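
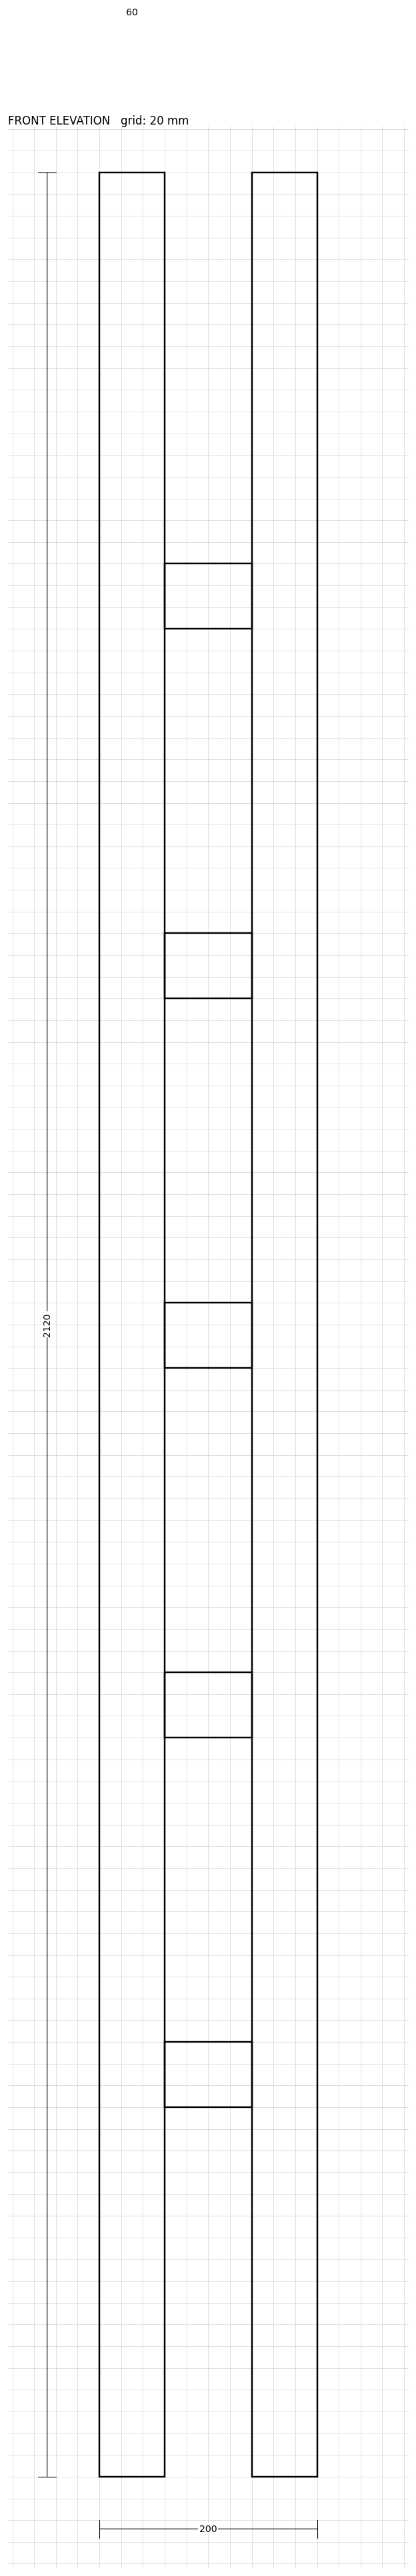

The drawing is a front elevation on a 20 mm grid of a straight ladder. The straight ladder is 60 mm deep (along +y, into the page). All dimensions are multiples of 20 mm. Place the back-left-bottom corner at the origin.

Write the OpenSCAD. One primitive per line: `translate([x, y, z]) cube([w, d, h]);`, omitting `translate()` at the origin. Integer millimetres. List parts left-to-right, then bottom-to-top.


cube([60, 60, 2120]);
translate([60, 0, 340]) cube([80, 60, 60]);
translate([60, 0, 680]) cube([80, 60, 60]);
translate([60, 0, 1020]) cube([80, 60, 60]);
translate([60, 0, 1360]) cube([80, 60, 60]);
translate([60, 0, 1700]) cube([80, 60, 60]);
translate([140, 0, 0]) cube([60, 60, 2120]);


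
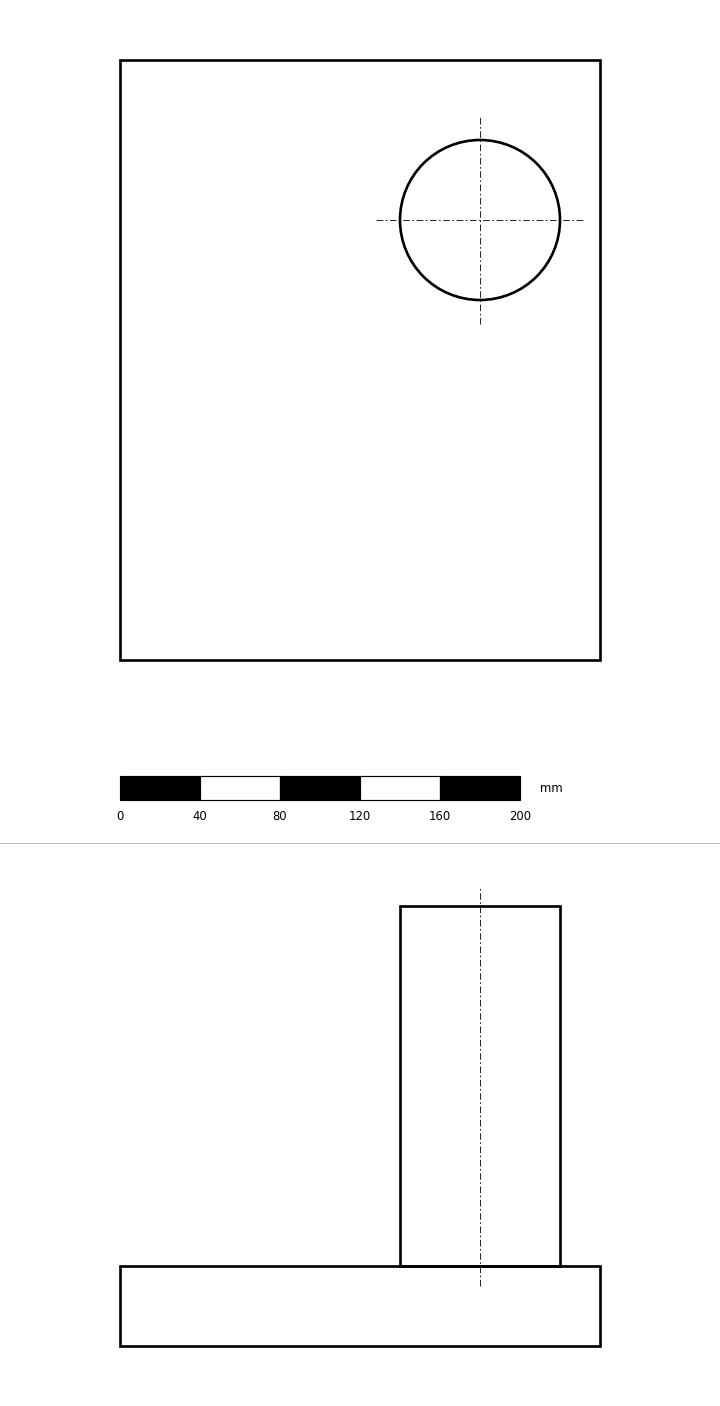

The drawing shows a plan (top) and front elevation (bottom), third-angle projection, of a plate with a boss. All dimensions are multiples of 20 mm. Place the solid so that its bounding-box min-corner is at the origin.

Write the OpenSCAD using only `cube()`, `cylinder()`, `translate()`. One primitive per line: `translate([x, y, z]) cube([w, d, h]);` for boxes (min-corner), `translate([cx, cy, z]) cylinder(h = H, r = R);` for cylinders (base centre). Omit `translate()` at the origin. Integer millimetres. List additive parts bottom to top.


cube([240, 300, 40]);
translate([180, 220, 40]) cylinder(h = 180, r = 40);


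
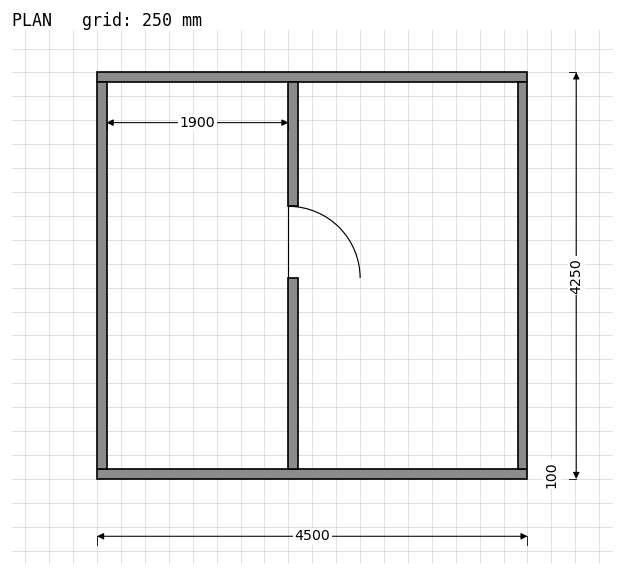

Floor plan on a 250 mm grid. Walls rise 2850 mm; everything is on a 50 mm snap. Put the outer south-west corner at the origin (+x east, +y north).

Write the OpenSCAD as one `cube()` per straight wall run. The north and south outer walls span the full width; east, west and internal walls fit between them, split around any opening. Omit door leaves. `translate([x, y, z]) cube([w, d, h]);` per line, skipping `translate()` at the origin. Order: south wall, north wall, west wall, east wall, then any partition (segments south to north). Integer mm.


cube([4500, 100, 2850]);
translate([0, 4150, 0]) cube([4500, 100, 2850]);
translate([0, 100, 0]) cube([100, 4050, 2850]);
translate([4400, 100, 0]) cube([100, 4050, 2850]);
translate([2000, 100, 0]) cube([100, 2000, 2850]);
translate([2000, 2850, 0]) cube([100, 1300, 2850]);


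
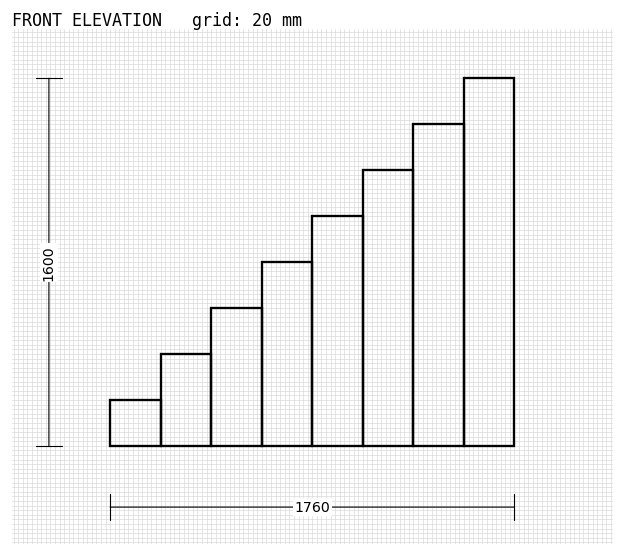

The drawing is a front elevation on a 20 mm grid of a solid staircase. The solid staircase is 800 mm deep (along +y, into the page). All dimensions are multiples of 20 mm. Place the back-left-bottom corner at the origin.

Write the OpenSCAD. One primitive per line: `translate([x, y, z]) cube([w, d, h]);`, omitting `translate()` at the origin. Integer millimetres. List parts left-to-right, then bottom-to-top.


cube([220, 800, 200]);
translate([220, 0, 0]) cube([220, 800, 400]);
translate([440, 0, 0]) cube([220, 800, 600]);
translate([660, 0, 0]) cube([220, 800, 800]);
translate([880, 0, 0]) cube([220, 800, 1000]);
translate([1100, 0, 0]) cube([220, 800, 1200]);
translate([1320, 0, 0]) cube([220, 800, 1400]);
translate([1540, 0, 0]) cube([220, 800, 1600]);


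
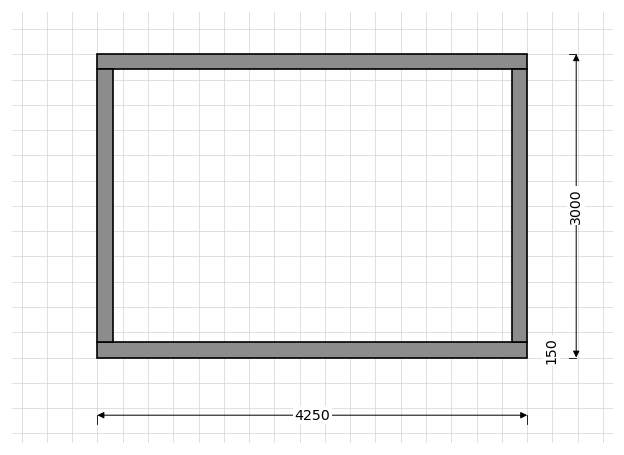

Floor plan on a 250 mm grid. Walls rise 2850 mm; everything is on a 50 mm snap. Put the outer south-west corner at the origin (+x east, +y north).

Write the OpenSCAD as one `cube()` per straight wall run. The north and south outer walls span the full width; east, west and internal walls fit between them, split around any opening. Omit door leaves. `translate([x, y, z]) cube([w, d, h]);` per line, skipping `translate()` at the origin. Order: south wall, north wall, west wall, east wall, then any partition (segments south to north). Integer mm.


cube([4250, 150, 2850]);
translate([0, 2850, 0]) cube([4250, 150, 2850]);
translate([0, 150, 0]) cube([150, 2700, 2850]);
translate([4100, 150, 0]) cube([150, 2700, 2850]);


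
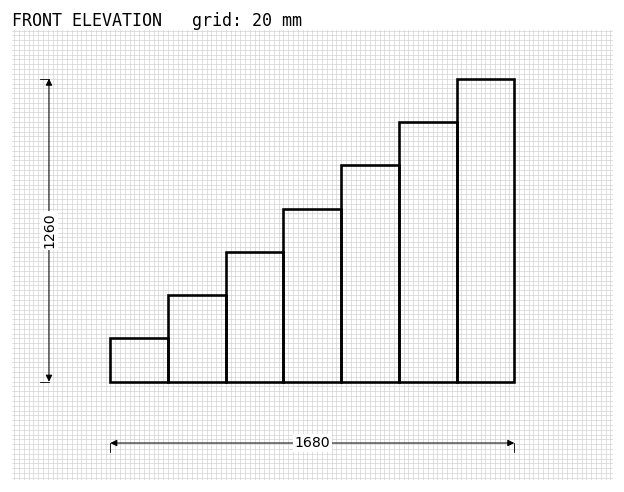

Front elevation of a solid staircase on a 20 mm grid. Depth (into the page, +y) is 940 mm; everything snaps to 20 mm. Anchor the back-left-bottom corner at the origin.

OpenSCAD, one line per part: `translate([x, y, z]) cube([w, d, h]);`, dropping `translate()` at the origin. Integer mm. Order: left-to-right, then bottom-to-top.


cube([240, 940, 180]);
translate([240, 0, 0]) cube([240, 940, 360]);
translate([480, 0, 0]) cube([240, 940, 540]);
translate([720, 0, 0]) cube([240, 940, 720]);
translate([960, 0, 0]) cube([240, 940, 900]);
translate([1200, 0, 0]) cube([240, 940, 1080]);
translate([1440, 0, 0]) cube([240, 940, 1260]);


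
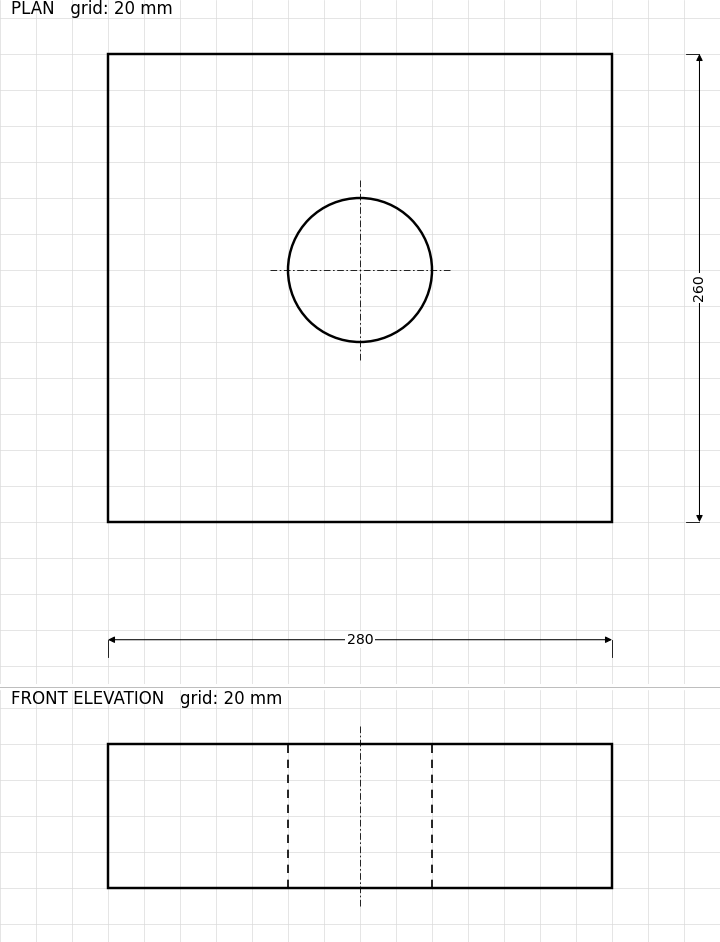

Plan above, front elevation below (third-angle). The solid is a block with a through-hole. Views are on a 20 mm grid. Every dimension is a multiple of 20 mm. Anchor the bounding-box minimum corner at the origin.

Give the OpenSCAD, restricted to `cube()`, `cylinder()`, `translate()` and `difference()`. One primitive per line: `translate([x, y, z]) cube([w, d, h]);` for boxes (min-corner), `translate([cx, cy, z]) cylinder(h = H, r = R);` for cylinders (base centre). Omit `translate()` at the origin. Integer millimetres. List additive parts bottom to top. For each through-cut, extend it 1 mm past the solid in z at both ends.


difference() {
  cube([280, 260, 80]);
  translate([140, 140, -1]) cylinder(h = 82, r = 40);
}


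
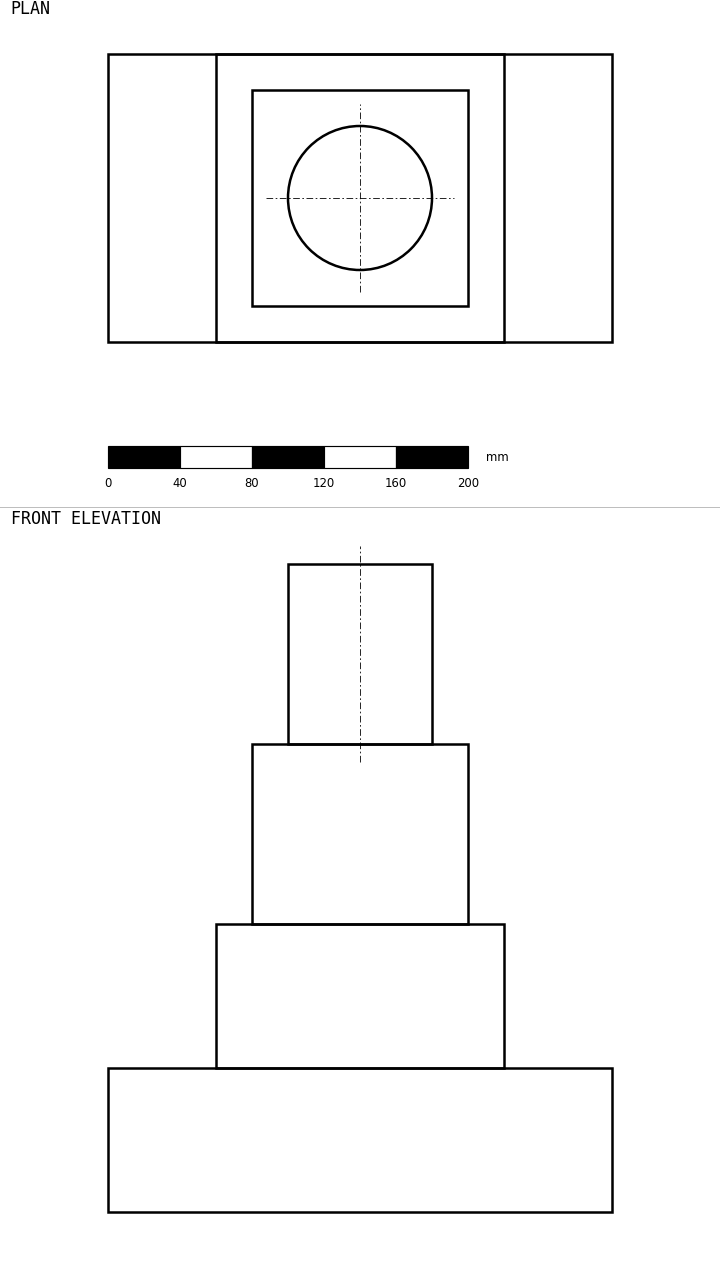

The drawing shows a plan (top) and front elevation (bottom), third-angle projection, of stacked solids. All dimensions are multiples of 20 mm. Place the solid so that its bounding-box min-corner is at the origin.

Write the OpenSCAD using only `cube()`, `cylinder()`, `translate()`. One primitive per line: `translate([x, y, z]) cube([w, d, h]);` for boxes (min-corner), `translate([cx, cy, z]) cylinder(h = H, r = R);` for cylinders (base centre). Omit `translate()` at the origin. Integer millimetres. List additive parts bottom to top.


cube([280, 160, 80]);
translate([60, 0, 80]) cube([160, 160, 80]);
translate([80, 20, 160]) cube([120, 120, 100]);
translate([140, 80, 260]) cylinder(h = 100, r = 40);


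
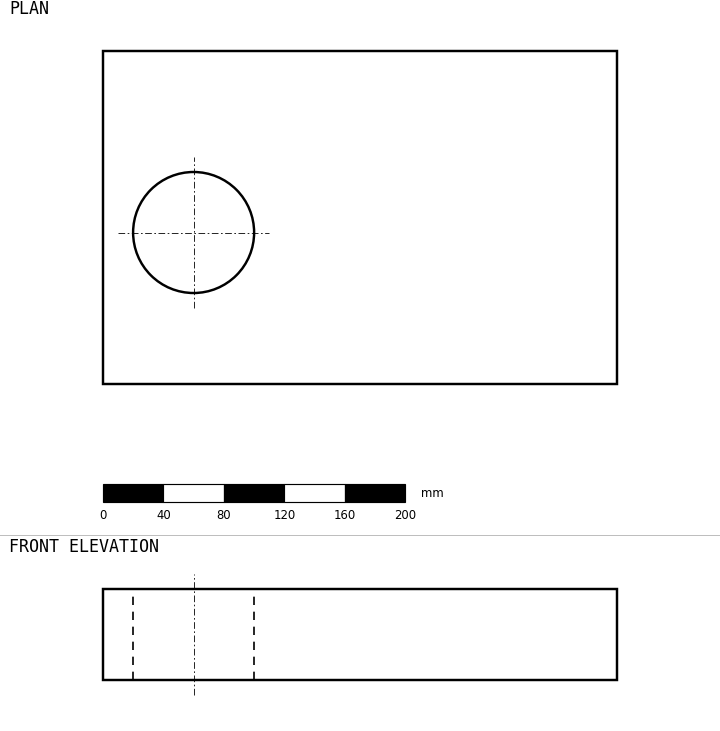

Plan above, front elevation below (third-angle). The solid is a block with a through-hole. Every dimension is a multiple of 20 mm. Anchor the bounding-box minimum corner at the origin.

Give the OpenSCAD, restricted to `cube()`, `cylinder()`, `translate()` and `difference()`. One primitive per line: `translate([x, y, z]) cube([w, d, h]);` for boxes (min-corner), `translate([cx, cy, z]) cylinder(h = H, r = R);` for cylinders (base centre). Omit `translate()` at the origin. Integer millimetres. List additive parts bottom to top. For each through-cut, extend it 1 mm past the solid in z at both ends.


difference() {
  cube([340, 220, 60]);
  translate([60, 100, -1]) cylinder(h = 62, r = 40);
}


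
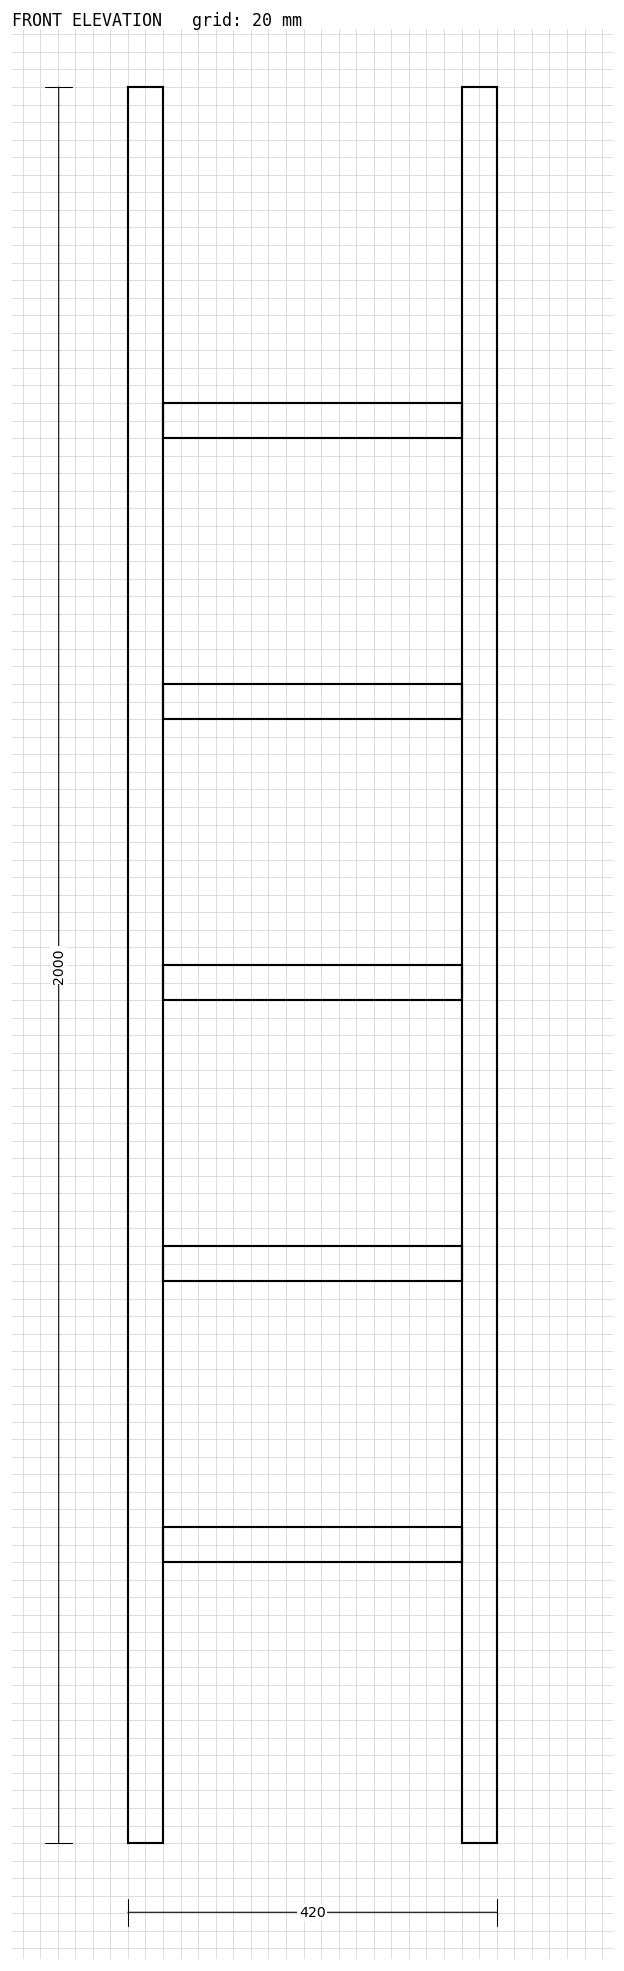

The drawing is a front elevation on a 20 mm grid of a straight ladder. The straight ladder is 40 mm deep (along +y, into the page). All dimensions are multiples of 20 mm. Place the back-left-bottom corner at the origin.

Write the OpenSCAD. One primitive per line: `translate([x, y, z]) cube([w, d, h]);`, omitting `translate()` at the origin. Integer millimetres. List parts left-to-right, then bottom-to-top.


cube([40, 40, 2000]);
translate([40, 0, 320]) cube([340, 40, 40]);
translate([40, 0, 640]) cube([340, 40, 40]);
translate([40, 0, 960]) cube([340, 40, 40]);
translate([40, 0, 1280]) cube([340, 40, 40]);
translate([40, 0, 1600]) cube([340, 40, 40]);
translate([380, 0, 0]) cube([40, 40, 2000]);


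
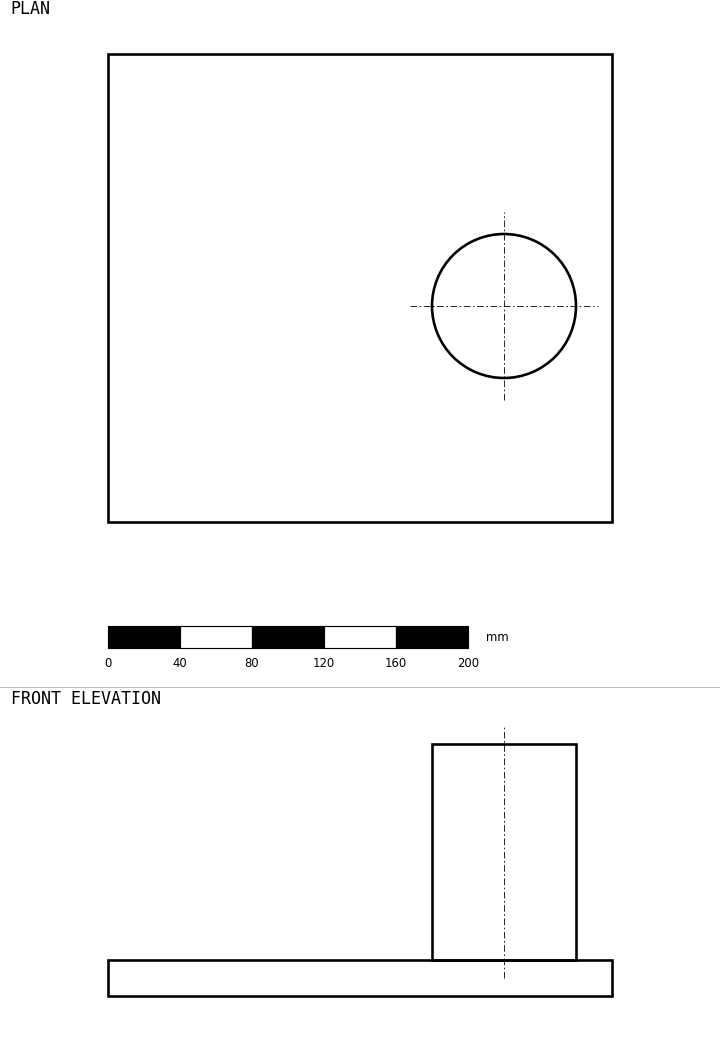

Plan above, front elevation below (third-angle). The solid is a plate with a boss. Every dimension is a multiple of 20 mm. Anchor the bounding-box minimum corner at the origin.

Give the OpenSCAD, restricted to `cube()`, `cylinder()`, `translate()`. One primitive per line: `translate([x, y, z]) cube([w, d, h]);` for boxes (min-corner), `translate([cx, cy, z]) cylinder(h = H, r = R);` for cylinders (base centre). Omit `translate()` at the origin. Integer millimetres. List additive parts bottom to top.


cube([280, 260, 20]);
translate([220, 120, 20]) cylinder(h = 120, r = 40);


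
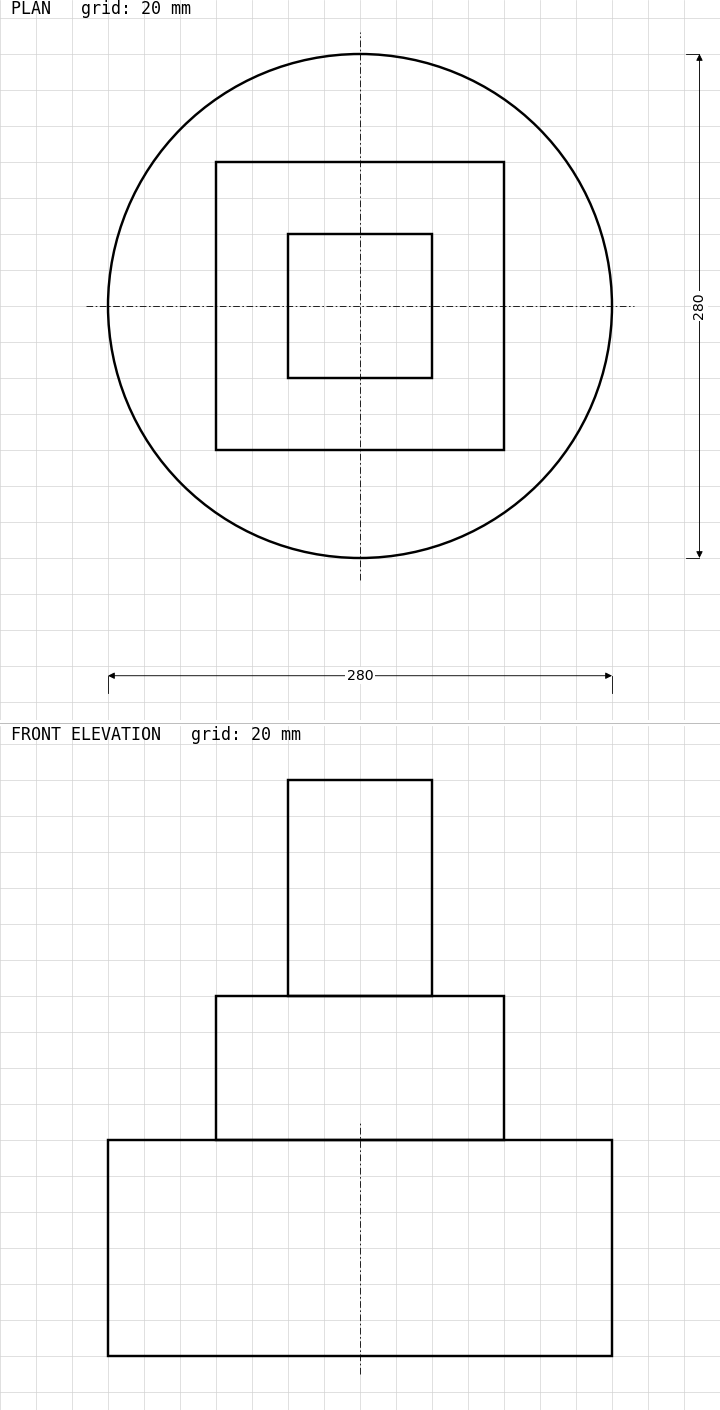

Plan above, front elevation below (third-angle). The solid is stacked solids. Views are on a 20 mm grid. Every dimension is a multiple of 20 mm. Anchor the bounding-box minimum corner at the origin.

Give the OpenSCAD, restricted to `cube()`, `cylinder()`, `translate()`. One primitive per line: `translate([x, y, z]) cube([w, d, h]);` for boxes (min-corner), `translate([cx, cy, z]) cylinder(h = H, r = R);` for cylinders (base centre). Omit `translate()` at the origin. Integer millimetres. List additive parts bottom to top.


translate([140, 140, 0]) cylinder(h = 120, r = 140);
translate([60, 60, 120]) cube([160, 160, 80]);
translate([100, 100, 200]) cube([80, 80, 120]);


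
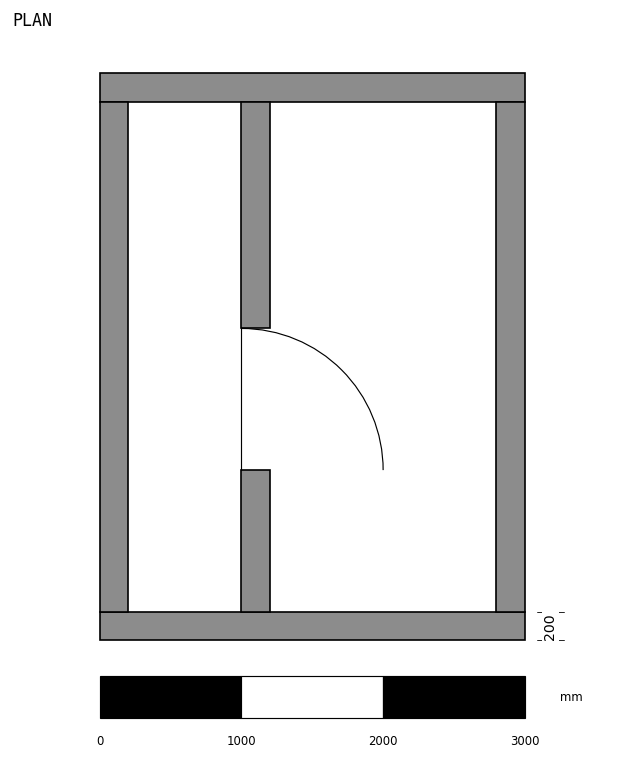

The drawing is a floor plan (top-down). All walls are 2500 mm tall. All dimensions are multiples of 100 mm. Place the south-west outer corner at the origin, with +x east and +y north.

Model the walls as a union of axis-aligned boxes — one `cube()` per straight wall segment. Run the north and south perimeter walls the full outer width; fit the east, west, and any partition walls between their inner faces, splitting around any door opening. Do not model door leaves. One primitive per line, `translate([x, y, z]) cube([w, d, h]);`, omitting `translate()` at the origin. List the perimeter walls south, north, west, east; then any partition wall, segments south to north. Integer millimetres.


cube([3000, 200, 2500]);
translate([0, 3800, 0]) cube([3000, 200, 2500]);
translate([0, 200, 0]) cube([200, 3600, 2500]);
translate([2800, 200, 0]) cube([200, 3600, 2500]);
translate([1000, 200, 0]) cube([200, 1000, 2500]);
translate([1000, 2200, 0]) cube([200, 1600, 2500]);


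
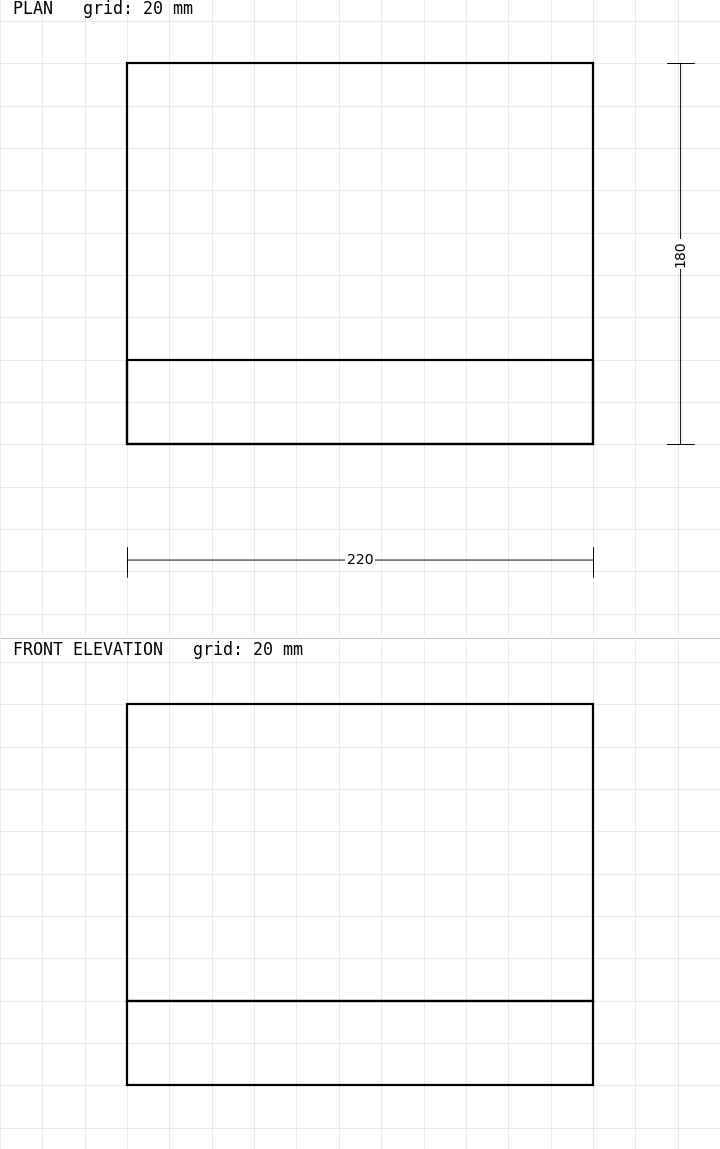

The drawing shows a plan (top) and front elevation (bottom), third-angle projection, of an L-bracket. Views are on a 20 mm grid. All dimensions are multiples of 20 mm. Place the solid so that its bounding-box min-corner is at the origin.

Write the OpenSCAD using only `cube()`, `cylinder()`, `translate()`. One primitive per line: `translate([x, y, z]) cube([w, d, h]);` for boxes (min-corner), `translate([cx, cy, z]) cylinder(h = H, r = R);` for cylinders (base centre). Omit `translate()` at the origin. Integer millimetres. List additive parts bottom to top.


cube([220, 180, 40]);
translate([0, 0, 40]) cube([220, 40, 140]);


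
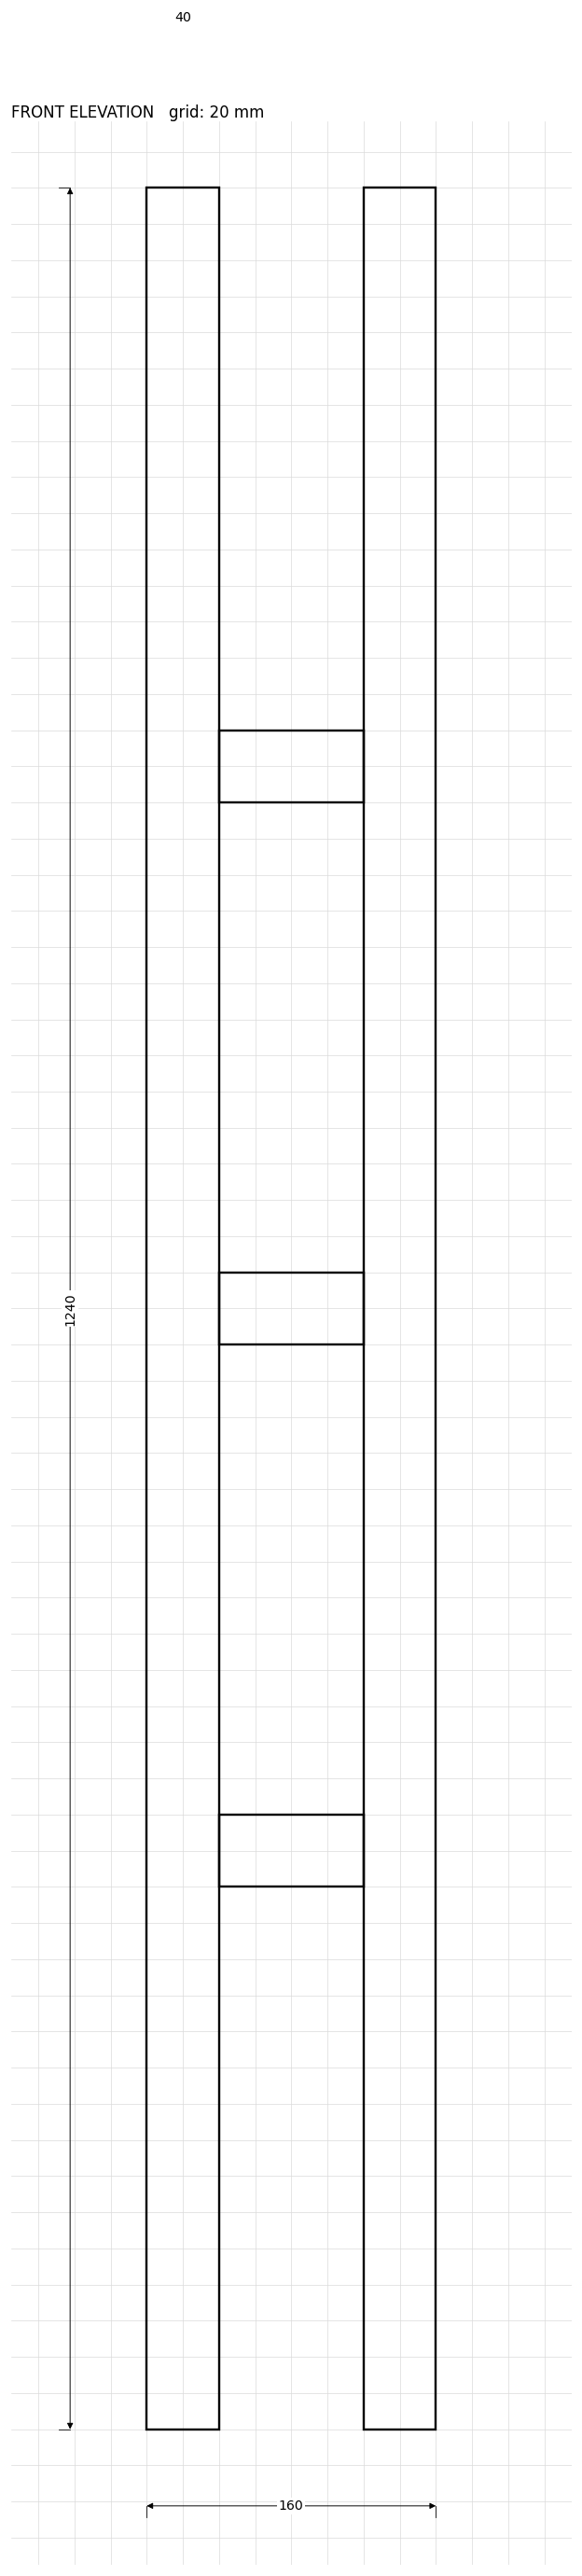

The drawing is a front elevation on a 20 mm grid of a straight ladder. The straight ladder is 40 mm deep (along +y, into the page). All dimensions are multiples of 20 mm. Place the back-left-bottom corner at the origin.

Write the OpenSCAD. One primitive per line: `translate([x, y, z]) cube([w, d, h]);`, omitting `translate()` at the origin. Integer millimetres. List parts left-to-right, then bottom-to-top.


cube([40, 40, 1240]);
translate([40, 0, 300]) cube([80, 40, 40]);
translate([40, 0, 600]) cube([80, 40, 40]);
translate([40, 0, 900]) cube([80, 40, 40]);
translate([120, 0, 0]) cube([40, 40, 1240]);


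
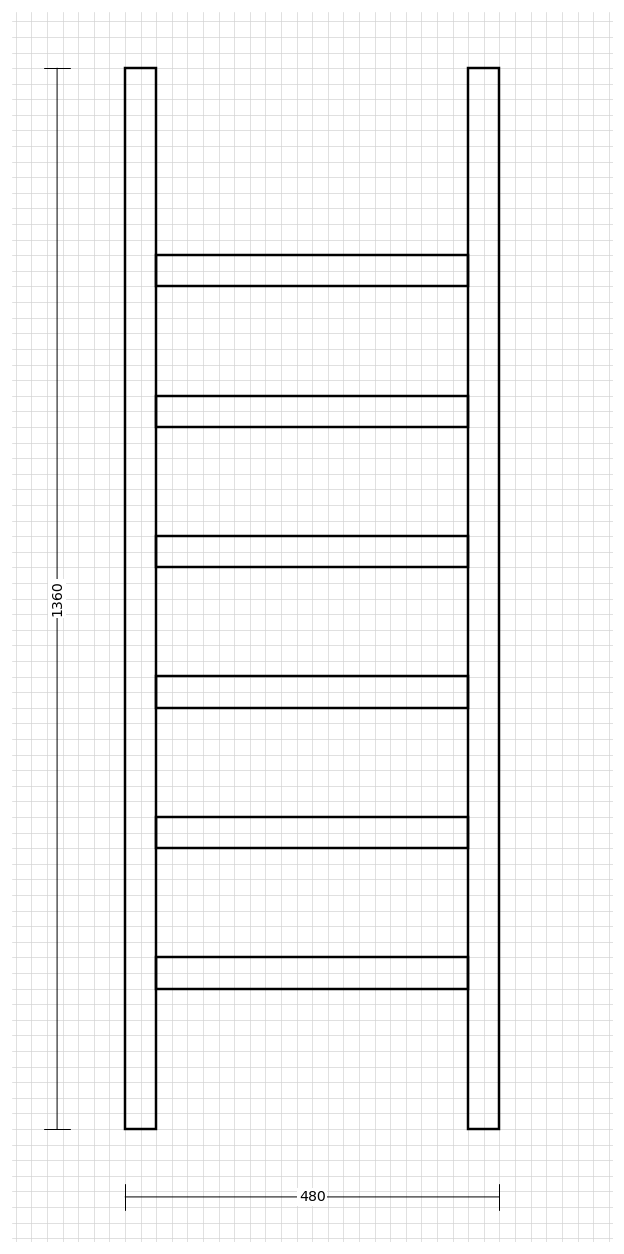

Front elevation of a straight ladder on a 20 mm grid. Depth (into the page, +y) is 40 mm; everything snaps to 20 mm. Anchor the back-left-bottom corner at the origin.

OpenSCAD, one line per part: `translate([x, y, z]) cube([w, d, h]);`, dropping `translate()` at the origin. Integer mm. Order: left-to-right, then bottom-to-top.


cube([40, 40, 1360]);
translate([40, 0, 180]) cube([400, 40, 40]);
translate([40, 0, 360]) cube([400, 40, 40]);
translate([40, 0, 540]) cube([400, 40, 40]);
translate([40, 0, 720]) cube([400, 40, 40]);
translate([40, 0, 900]) cube([400, 40, 40]);
translate([40, 0, 1080]) cube([400, 40, 40]);
translate([440, 0, 0]) cube([40, 40, 1360]);


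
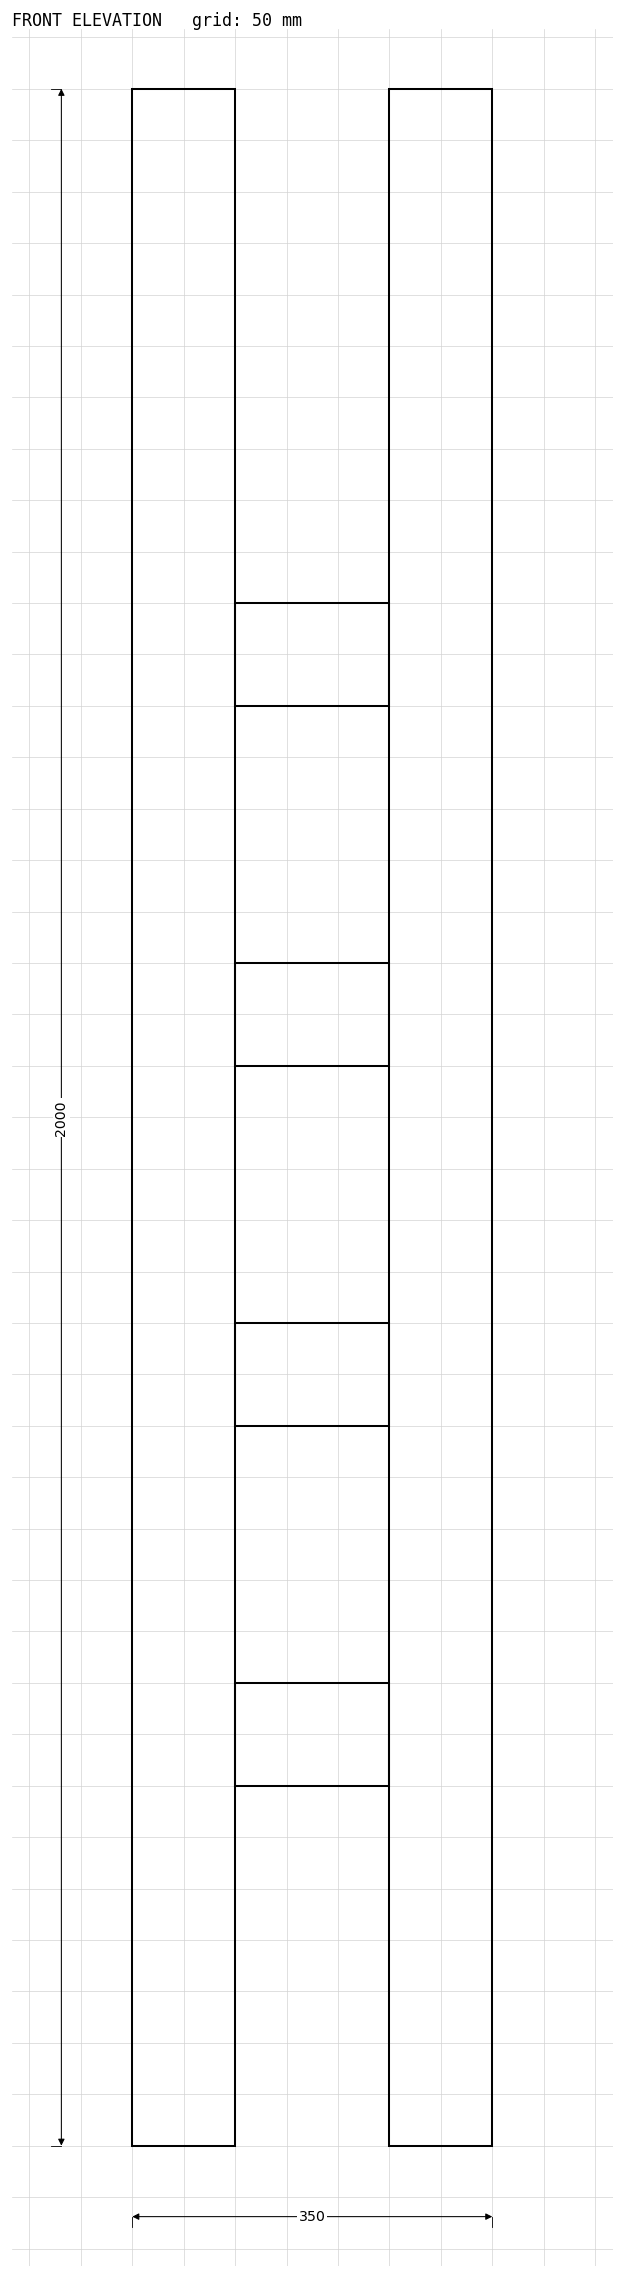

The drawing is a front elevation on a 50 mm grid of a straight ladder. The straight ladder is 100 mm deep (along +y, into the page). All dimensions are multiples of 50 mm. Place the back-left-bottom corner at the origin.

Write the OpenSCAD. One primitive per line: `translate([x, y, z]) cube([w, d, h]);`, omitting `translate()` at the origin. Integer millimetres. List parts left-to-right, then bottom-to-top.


cube([100, 100, 2000]);
translate([100, 0, 350]) cube([150, 100, 100]);
translate([100, 0, 700]) cube([150, 100, 100]);
translate([100, 0, 1050]) cube([150, 100, 100]);
translate([100, 0, 1400]) cube([150, 100, 100]);
translate([250, 0, 0]) cube([100, 100, 2000]);


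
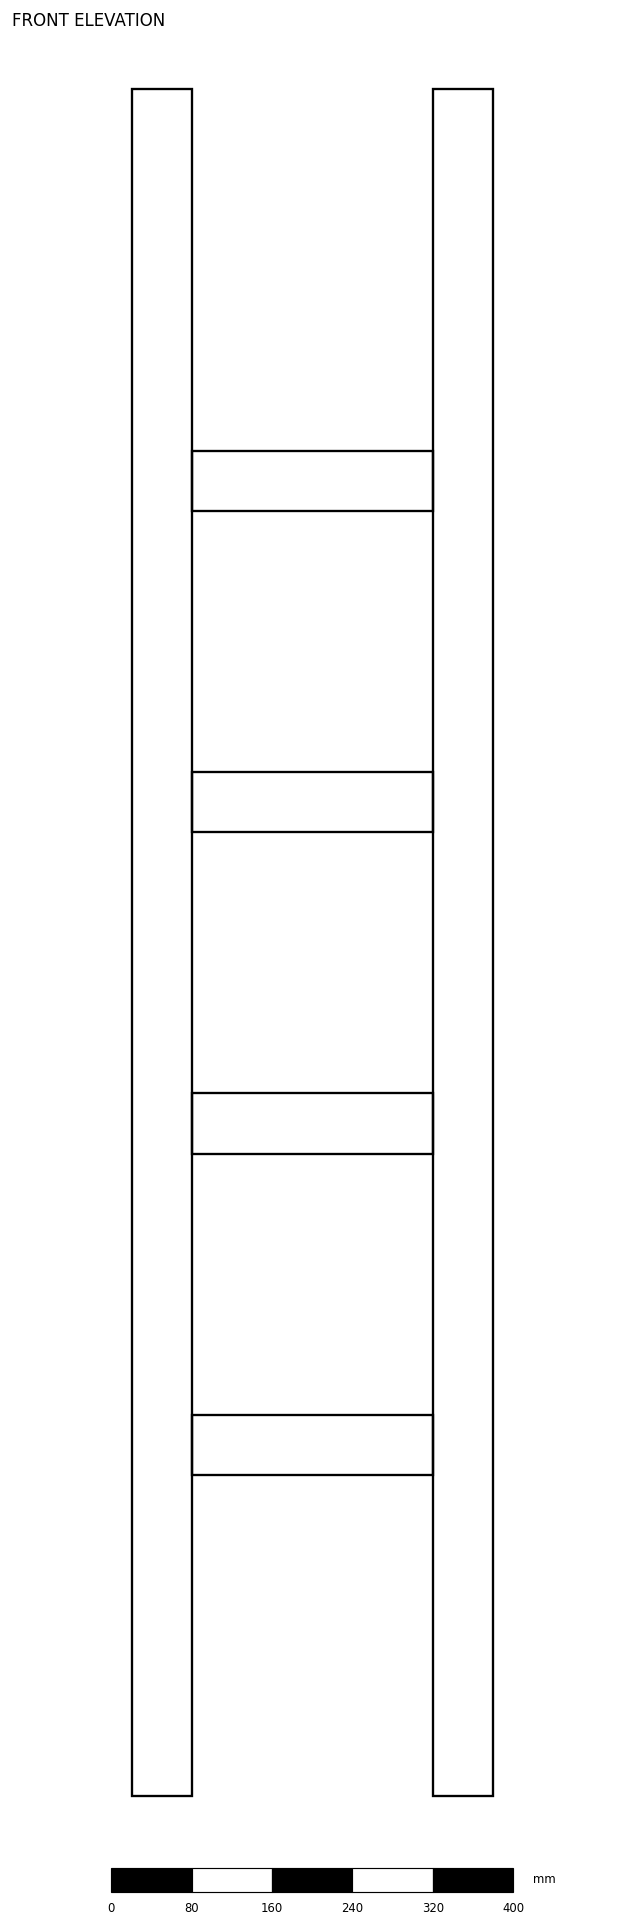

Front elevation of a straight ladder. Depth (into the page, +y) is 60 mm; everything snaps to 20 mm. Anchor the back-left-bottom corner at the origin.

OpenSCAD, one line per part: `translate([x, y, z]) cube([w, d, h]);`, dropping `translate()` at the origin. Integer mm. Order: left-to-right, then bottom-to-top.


cube([60, 60, 1700]);
translate([60, 0, 320]) cube([240, 60, 60]);
translate([60, 0, 640]) cube([240, 60, 60]);
translate([60, 0, 960]) cube([240, 60, 60]);
translate([60, 0, 1280]) cube([240, 60, 60]);
translate([300, 0, 0]) cube([60, 60, 1700]);


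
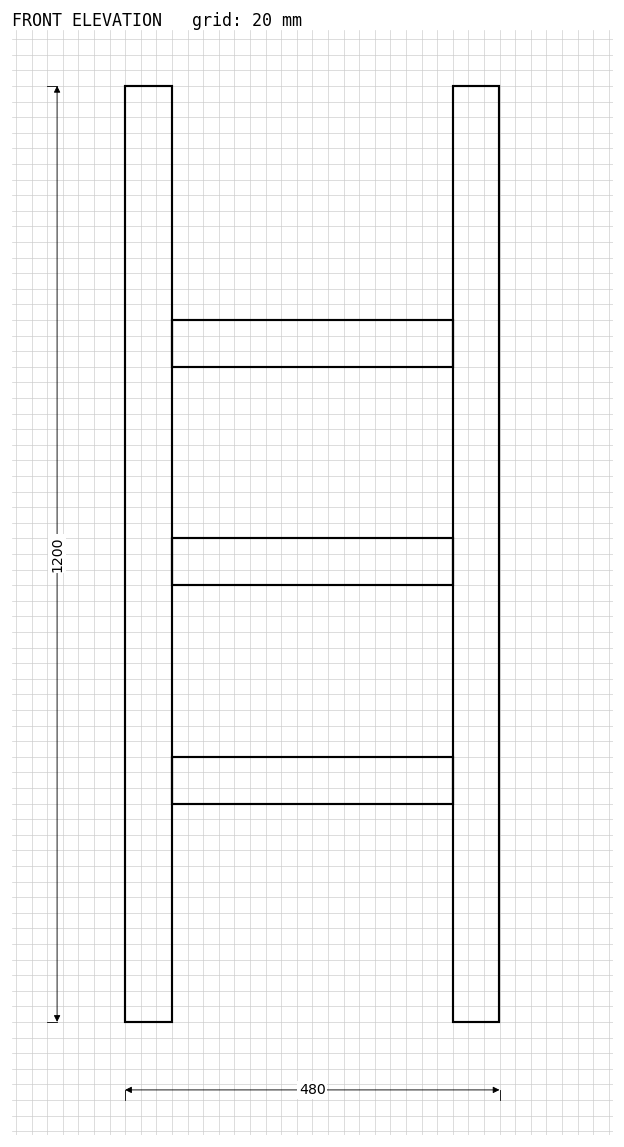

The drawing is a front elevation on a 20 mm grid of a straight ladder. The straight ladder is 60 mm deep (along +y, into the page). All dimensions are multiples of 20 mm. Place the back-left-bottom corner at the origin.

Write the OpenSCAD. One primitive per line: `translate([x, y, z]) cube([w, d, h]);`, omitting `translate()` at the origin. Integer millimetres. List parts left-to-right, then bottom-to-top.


cube([60, 60, 1200]);
translate([60, 0, 280]) cube([360, 60, 60]);
translate([60, 0, 560]) cube([360, 60, 60]);
translate([60, 0, 840]) cube([360, 60, 60]);
translate([420, 0, 0]) cube([60, 60, 1200]);


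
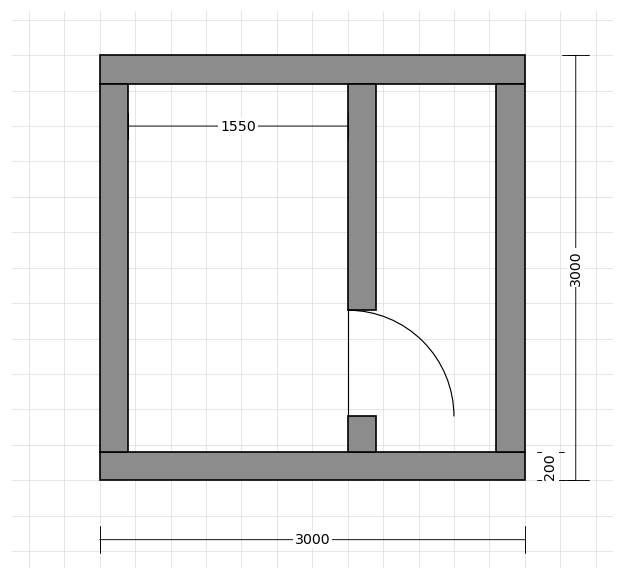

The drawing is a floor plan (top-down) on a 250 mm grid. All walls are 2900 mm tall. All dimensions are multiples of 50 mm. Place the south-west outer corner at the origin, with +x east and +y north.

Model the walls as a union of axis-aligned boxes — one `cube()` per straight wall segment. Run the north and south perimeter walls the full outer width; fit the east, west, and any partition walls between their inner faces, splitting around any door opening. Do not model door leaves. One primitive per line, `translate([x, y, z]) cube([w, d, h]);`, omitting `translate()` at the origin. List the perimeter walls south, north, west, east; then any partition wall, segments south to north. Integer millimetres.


cube([3000, 200, 2900]);
translate([0, 2800, 0]) cube([3000, 200, 2900]);
translate([0, 200, 0]) cube([200, 2600, 2900]);
translate([2800, 200, 0]) cube([200, 2600, 2900]);
translate([1750, 200, 0]) cube([200, 250, 2900]);
translate([1750, 1200, 0]) cube([200, 1600, 2900]);


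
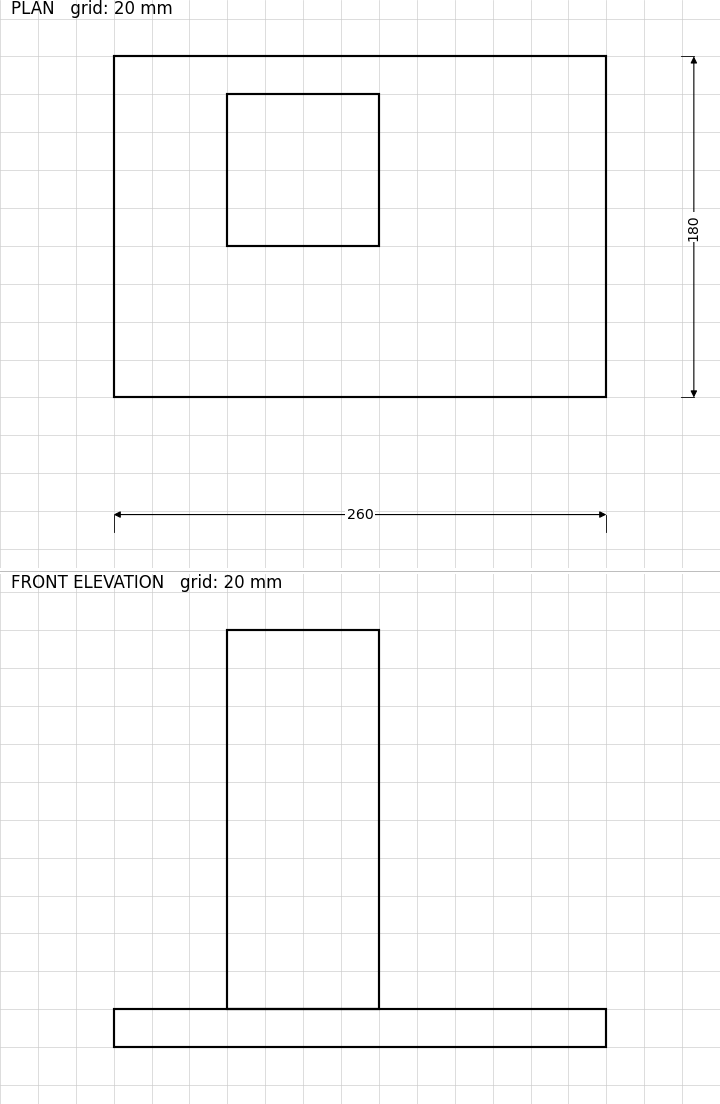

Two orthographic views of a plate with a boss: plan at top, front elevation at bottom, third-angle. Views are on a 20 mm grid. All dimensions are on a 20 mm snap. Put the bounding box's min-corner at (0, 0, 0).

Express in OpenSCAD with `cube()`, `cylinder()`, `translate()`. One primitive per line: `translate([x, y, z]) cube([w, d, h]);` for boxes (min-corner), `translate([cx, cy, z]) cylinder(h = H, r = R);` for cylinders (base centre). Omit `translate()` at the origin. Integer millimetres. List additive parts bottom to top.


cube([260, 180, 20]);
translate([60, 80, 20]) cube([80, 80, 200]);


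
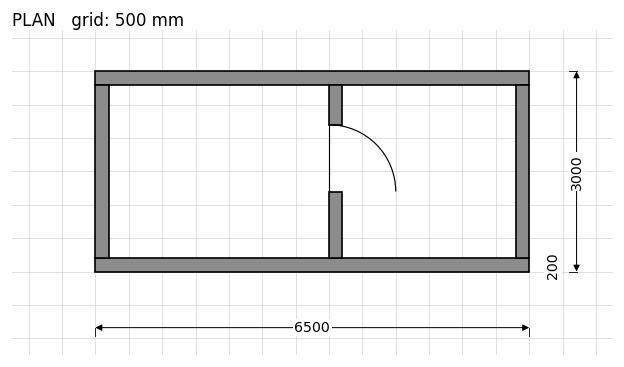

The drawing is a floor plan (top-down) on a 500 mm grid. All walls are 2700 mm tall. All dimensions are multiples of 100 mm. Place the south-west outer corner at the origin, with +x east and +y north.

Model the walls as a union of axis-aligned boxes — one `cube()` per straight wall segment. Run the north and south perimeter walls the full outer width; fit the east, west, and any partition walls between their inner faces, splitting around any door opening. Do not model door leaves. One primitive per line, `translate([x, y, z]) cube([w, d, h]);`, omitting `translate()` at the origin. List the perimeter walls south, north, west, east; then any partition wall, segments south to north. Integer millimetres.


cube([6500, 200, 2700]);
translate([0, 2800, 0]) cube([6500, 200, 2700]);
translate([0, 200, 0]) cube([200, 2600, 2700]);
translate([6300, 200, 0]) cube([200, 2600, 2700]);
translate([3500, 200, 0]) cube([200, 1000, 2700]);
translate([3500, 2200, 0]) cube([200, 600, 2700]);


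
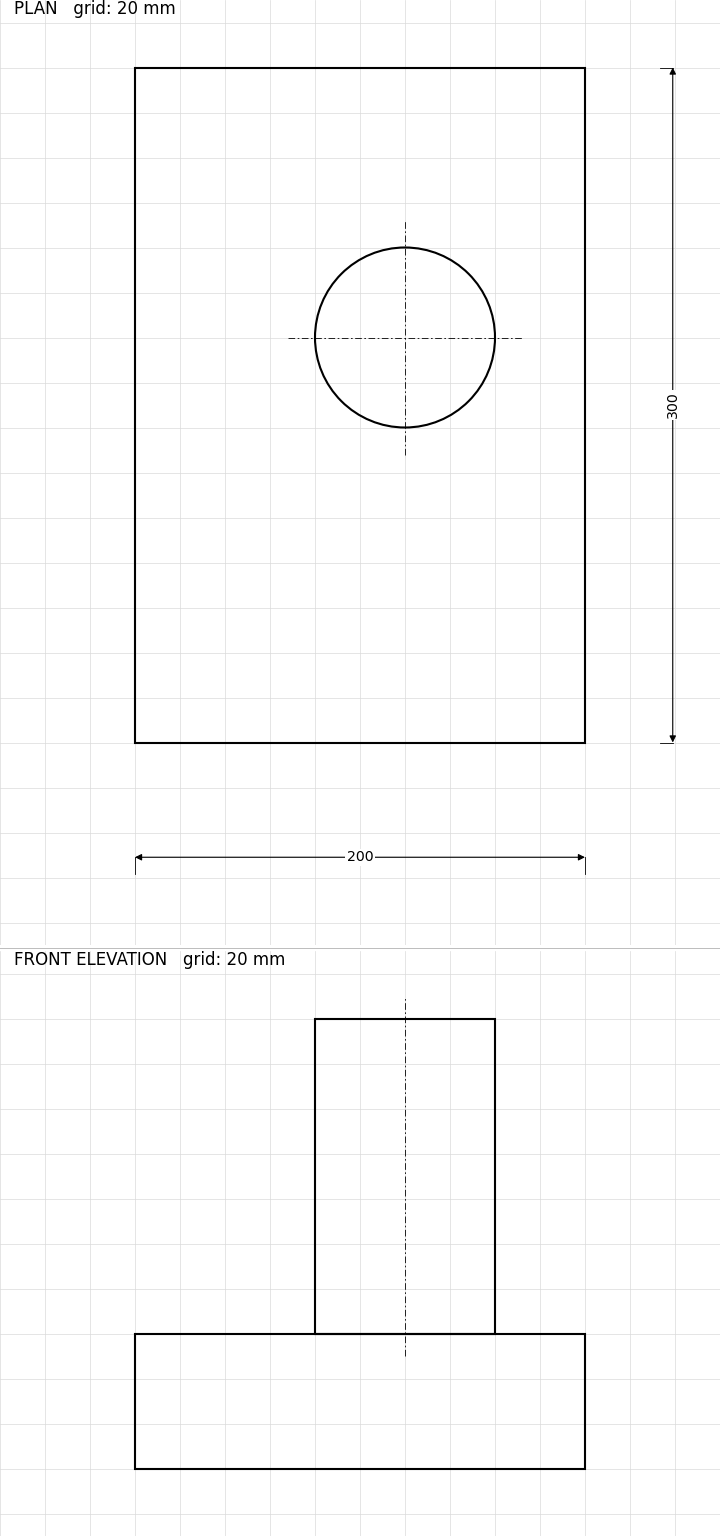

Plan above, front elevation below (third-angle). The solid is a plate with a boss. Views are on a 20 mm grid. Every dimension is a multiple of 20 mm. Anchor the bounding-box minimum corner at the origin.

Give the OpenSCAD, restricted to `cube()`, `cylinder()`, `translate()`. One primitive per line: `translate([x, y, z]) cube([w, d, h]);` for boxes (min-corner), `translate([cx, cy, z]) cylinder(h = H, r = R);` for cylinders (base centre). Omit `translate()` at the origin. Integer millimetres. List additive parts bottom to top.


cube([200, 300, 60]);
translate([120, 180, 60]) cylinder(h = 140, r = 40);


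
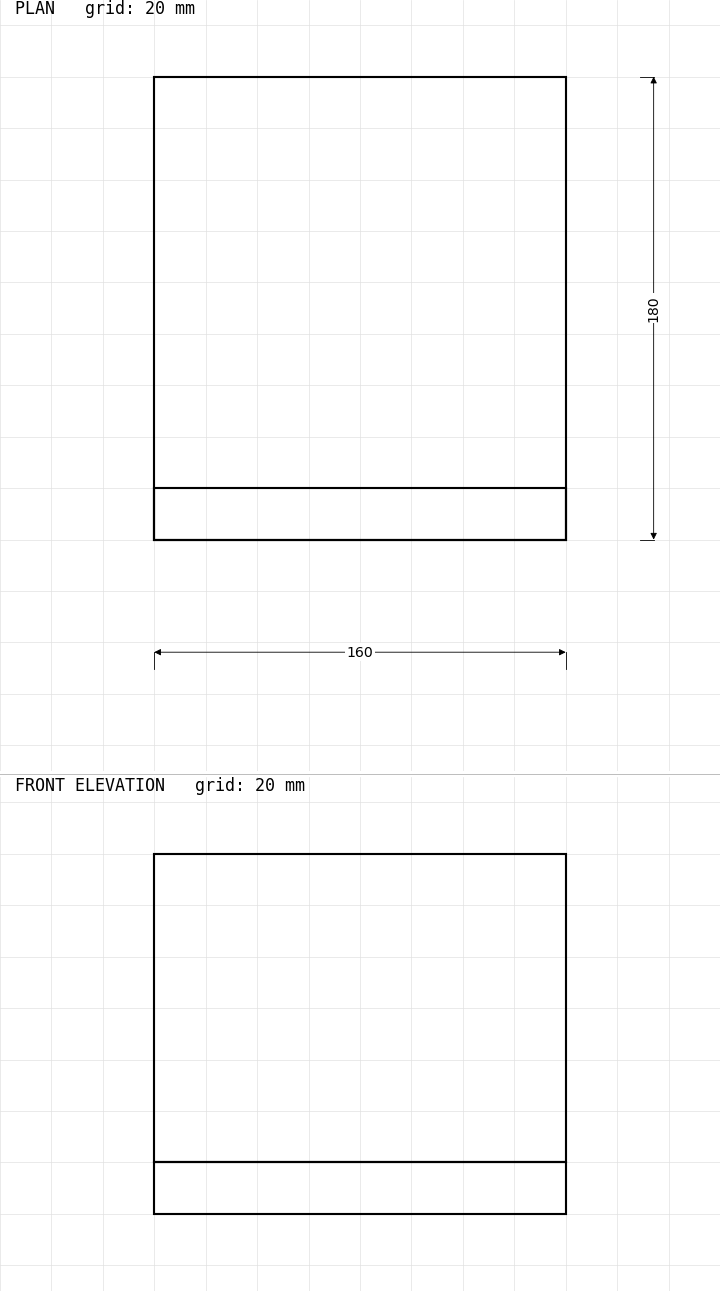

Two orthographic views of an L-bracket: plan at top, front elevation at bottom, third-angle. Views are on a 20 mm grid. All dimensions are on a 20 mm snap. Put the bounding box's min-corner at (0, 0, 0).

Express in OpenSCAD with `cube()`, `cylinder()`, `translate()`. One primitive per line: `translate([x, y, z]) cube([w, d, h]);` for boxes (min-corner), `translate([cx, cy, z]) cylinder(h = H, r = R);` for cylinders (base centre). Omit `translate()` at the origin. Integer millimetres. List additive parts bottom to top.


cube([160, 180, 20]);
translate([0, 0, 20]) cube([160, 20, 120]);


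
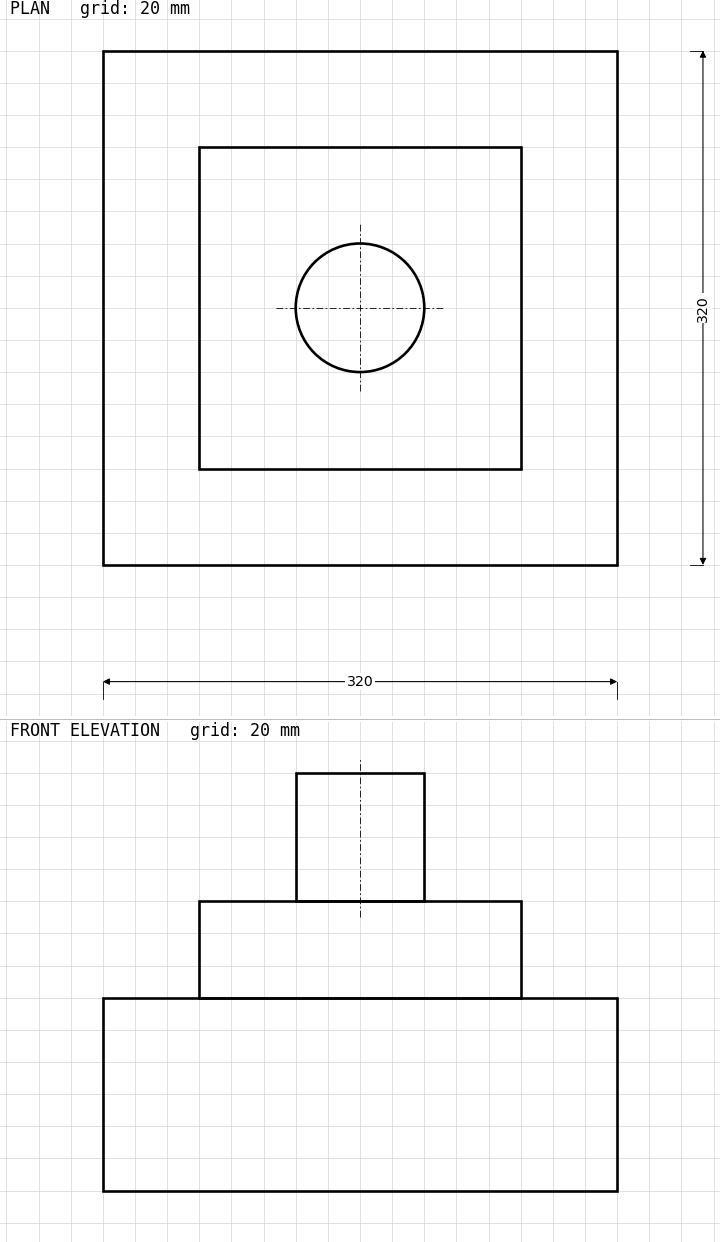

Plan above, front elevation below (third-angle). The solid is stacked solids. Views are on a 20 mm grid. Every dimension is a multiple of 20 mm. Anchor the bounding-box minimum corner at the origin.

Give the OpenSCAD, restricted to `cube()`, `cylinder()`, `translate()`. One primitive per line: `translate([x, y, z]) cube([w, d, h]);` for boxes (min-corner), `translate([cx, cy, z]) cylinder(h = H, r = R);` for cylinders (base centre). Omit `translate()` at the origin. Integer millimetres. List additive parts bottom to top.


cube([320, 320, 120]);
translate([60, 60, 120]) cube([200, 200, 60]);
translate([160, 160, 180]) cylinder(h = 80, r = 40);


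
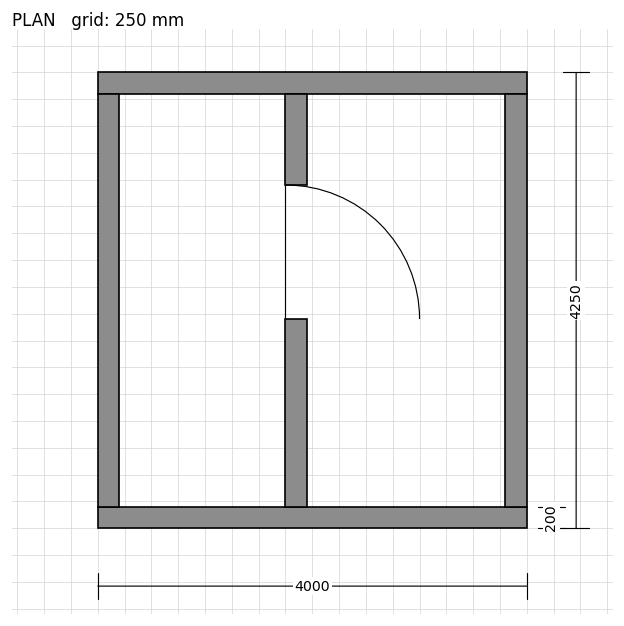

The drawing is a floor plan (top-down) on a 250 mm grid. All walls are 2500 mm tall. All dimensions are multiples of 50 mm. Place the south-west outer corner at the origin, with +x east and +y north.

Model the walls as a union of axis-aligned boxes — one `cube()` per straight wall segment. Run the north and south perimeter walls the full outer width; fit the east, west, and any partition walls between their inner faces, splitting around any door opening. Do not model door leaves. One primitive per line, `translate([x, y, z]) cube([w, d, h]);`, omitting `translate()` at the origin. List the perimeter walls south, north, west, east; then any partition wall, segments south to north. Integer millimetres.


cube([4000, 200, 2500]);
translate([0, 4050, 0]) cube([4000, 200, 2500]);
translate([0, 200, 0]) cube([200, 3850, 2500]);
translate([3800, 200, 0]) cube([200, 3850, 2500]);
translate([1750, 200, 0]) cube([200, 1750, 2500]);
translate([1750, 3200, 0]) cube([200, 850, 2500]);


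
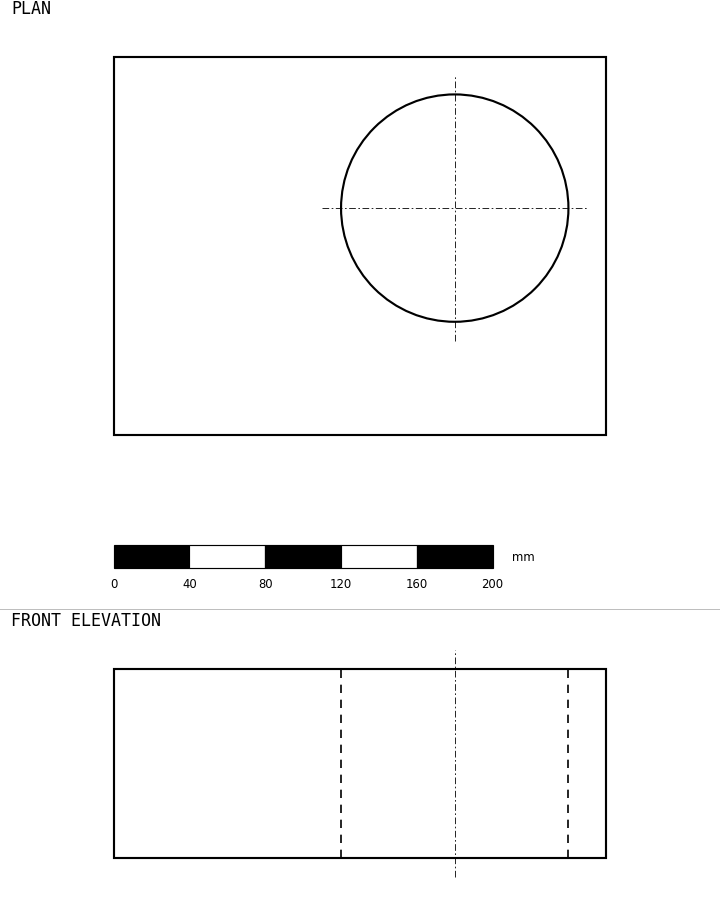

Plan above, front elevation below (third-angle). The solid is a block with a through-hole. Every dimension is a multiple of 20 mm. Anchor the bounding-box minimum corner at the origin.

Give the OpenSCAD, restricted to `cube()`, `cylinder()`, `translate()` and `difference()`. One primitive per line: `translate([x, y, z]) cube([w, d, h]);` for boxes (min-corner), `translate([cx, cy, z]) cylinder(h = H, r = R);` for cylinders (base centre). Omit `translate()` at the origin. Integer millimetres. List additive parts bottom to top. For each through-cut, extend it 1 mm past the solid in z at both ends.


difference() {
  cube([260, 200, 100]);
  translate([180, 120, -1]) cylinder(h = 102, r = 60);
}


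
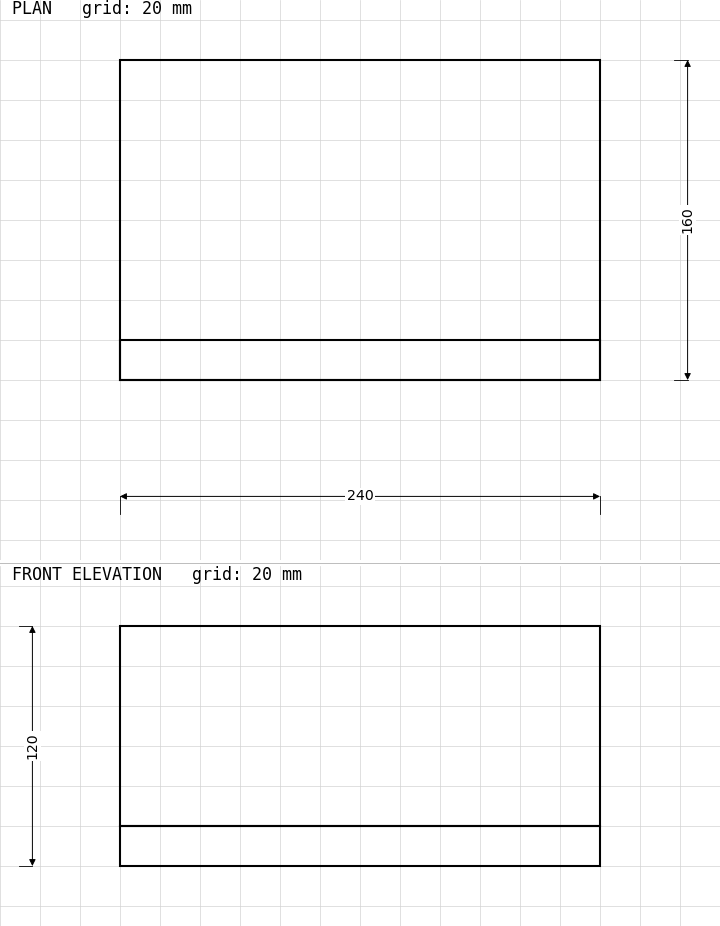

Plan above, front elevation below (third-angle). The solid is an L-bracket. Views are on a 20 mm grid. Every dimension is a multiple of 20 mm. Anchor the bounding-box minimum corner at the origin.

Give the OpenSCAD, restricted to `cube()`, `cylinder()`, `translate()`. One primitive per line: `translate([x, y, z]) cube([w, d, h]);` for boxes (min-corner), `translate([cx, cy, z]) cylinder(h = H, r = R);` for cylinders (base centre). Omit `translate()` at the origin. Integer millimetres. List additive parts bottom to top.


cube([240, 160, 20]);
translate([0, 0, 20]) cube([240, 20, 100]);


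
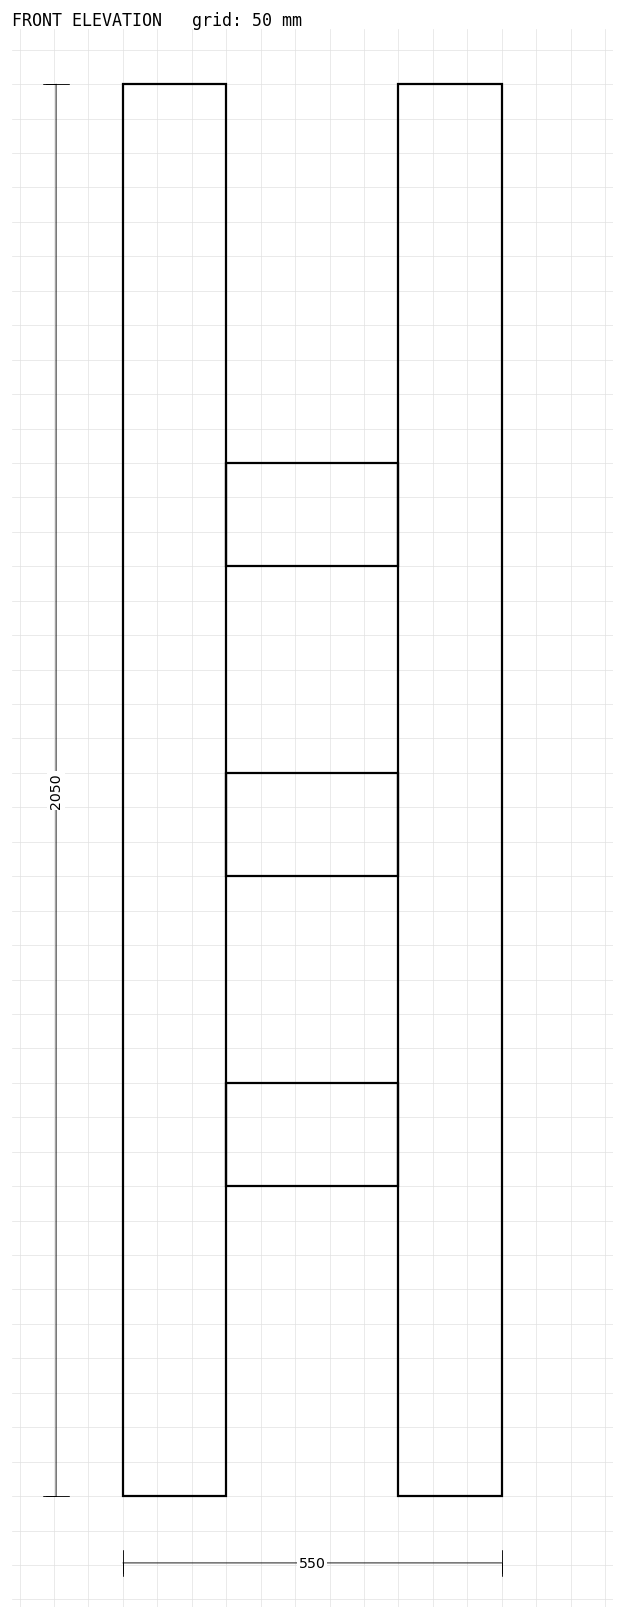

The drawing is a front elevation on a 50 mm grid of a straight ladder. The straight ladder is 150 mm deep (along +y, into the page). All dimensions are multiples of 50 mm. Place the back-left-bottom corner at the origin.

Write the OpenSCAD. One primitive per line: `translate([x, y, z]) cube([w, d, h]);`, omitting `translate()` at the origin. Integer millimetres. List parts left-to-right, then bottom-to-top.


cube([150, 150, 2050]);
translate([150, 0, 450]) cube([250, 150, 150]);
translate([150, 0, 900]) cube([250, 150, 150]);
translate([150, 0, 1350]) cube([250, 150, 150]);
translate([400, 0, 0]) cube([150, 150, 2050]);


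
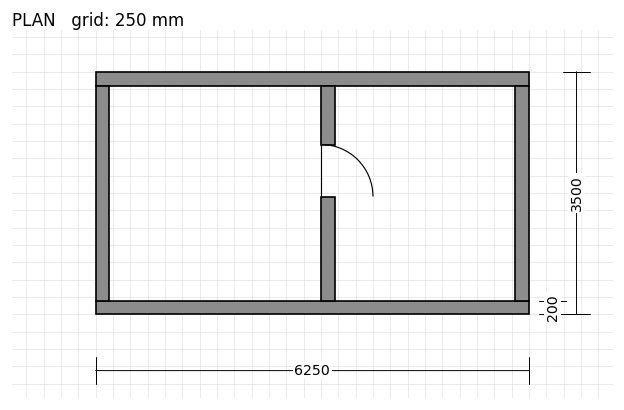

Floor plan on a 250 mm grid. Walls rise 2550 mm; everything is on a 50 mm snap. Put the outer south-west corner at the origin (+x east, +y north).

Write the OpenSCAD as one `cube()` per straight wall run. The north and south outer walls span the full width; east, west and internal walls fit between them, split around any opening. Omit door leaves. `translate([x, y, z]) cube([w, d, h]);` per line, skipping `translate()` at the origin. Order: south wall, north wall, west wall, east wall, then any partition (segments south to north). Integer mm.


cube([6250, 200, 2550]);
translate([0, 3300, 0]) cube([6250, 200, 2550]);
translate([0, 200, 0]) cube([200, 3100, 2550]);
translate([6050, 200, 0]) cube([200, 3100, 2550]);
translate([3250, 200, 0]) cube([200, 1500, 2550]);
translate([3250, 2450, 0]) cube([200, 850, 2550]);


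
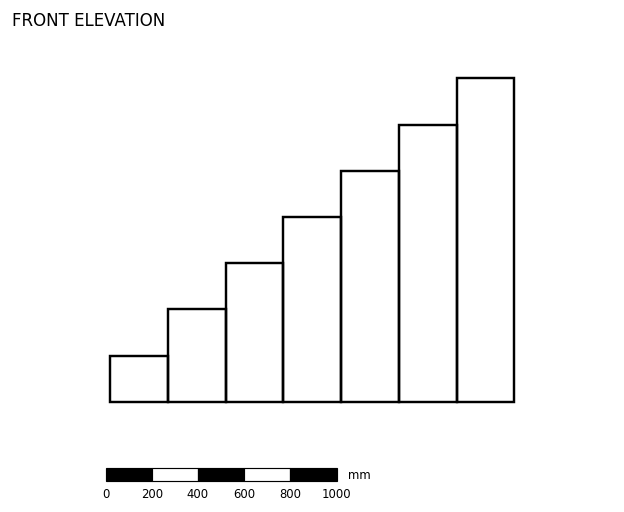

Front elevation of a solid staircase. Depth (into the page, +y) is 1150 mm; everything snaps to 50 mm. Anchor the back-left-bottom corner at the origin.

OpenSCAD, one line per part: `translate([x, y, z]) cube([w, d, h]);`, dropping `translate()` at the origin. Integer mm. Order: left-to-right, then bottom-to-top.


cube([250, 1150, 200]);
translate([250, 0, 0]) cube([250, 1150, 400]);
translate([500, 0, 0]) cube([250, 1150, 600]);
translate([750, 0, 0]) cube([250, 1150, 800]);
translate([1000, 0, 0]) cube([250, 1150, 1000]);
translate([1250, 0, 0]) cube([250, 1150, 1200]);
translate([1500, 0, 0]) cube([250, 1150, 1400]);
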